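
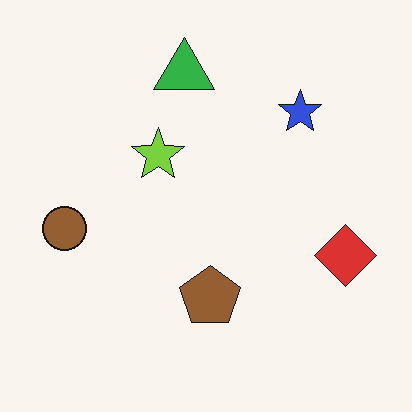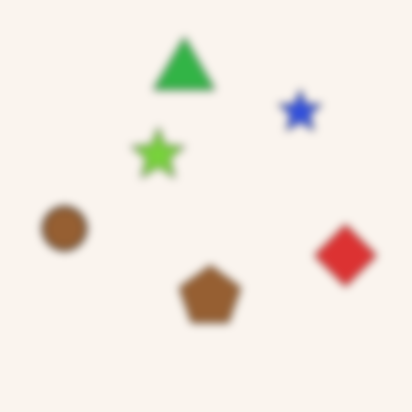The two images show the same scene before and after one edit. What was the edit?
It was moderately blurred.

Shape edges and outlines are uniformly softened across the whole image.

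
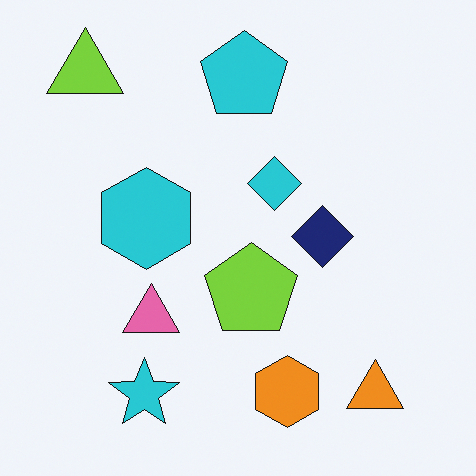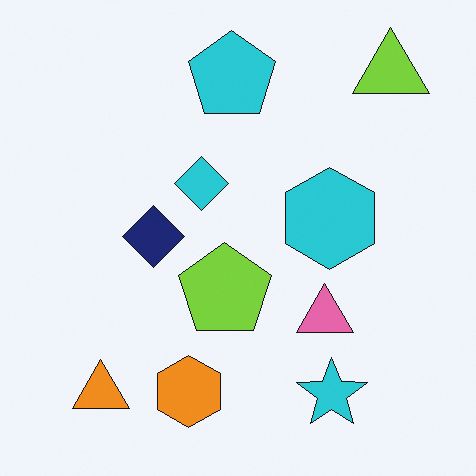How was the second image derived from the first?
It was flipped horizontally (left ↔ right).

The lime triangle is in the top-left of the first image and the top-right of the second — shapes on opposite sides of the vertical midline have swapped in a mirror flip.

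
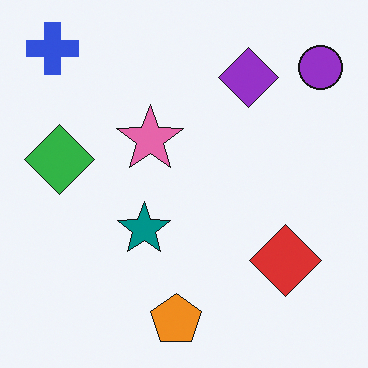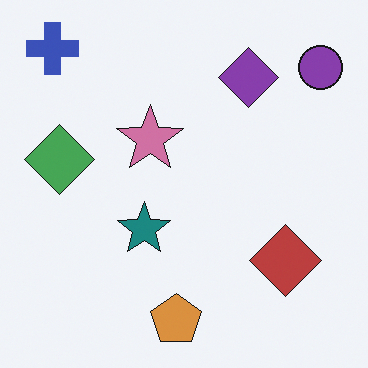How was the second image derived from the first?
It was slightly desaturated.

All colors are more muted and greyish — a global saturation change.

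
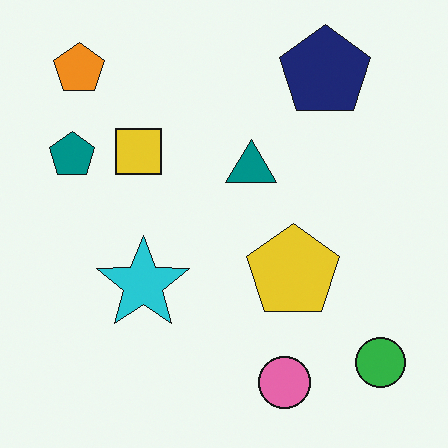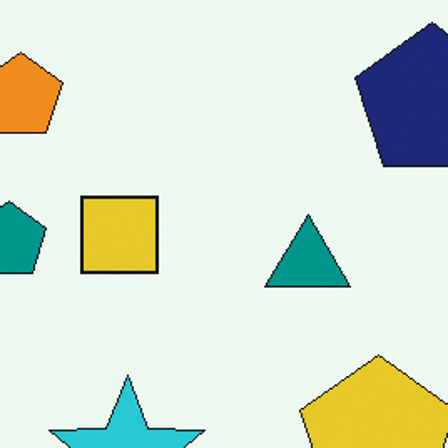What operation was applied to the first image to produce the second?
The image was cropped to a noticeably smaller region and rescaled.

The visible shapes are larger and the field of view is narrower; shapes near the original edges may be partly or wholly outside the frame — a crop-and-rescale.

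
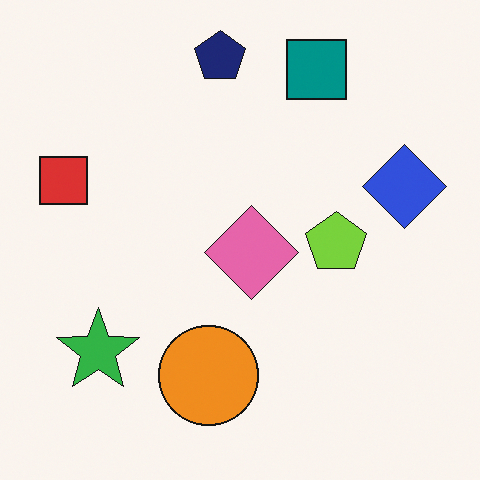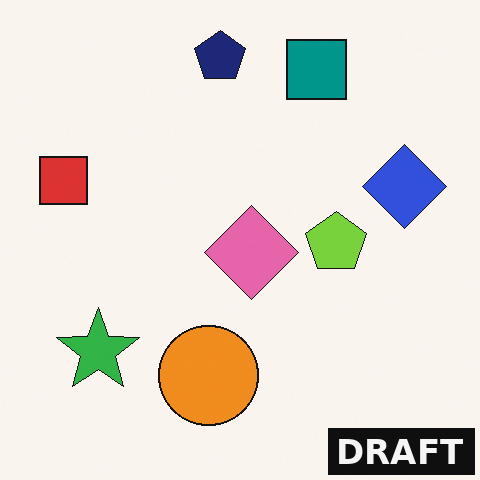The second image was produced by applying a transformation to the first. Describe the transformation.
The second image is the first watermarked with the text "DRAFT" in the lower-right corner.

A dark label reading "DRAFT" appears in the lower-right corner.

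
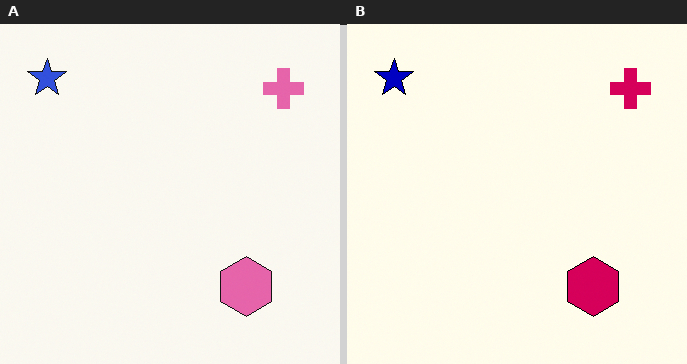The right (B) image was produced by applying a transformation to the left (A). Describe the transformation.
The image was given much higher contrast.

Tones are pushed away from mid-grey across the whole image — a global contrast change.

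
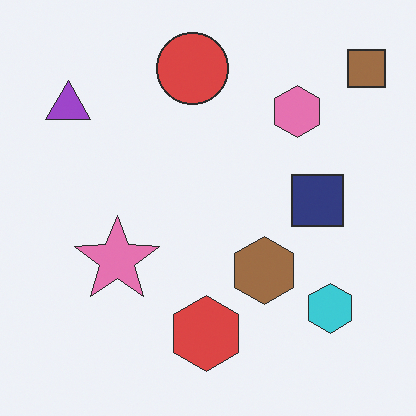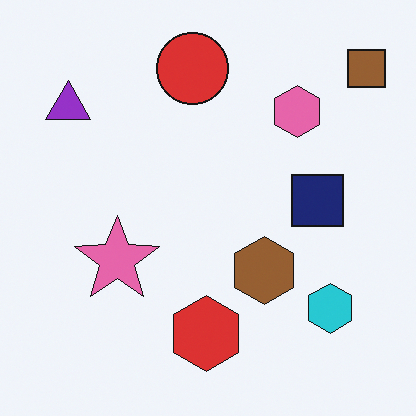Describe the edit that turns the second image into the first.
This is the original image given slightly reduced contrast.

Tones are pushed toward mid-grey across the whole image — a global contrast change.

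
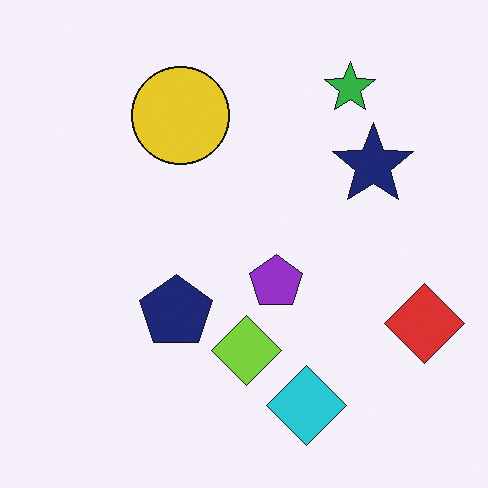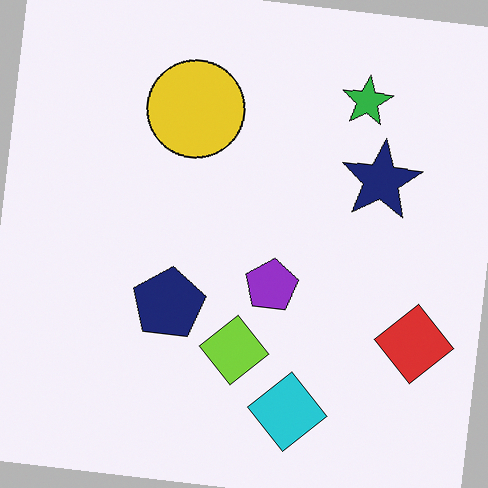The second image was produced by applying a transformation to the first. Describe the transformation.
This is the original image rotated clockwise by a slight angle.

Every shape is tilted by the same angle and the image corners show triangular fill wedges — a whole-image rotation by a non-right angle.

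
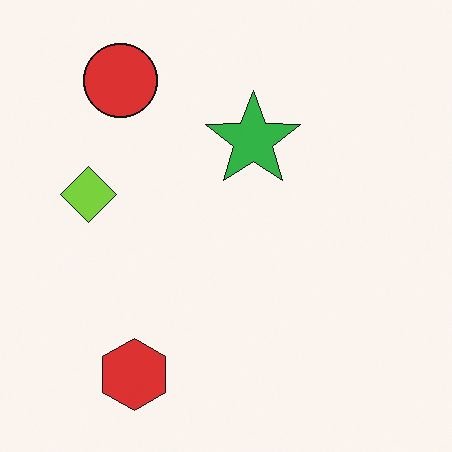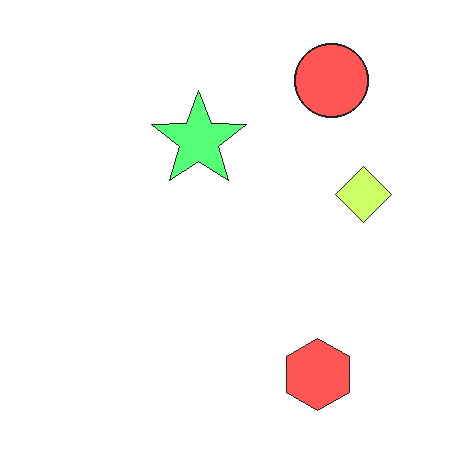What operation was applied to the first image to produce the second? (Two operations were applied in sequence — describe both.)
The second image is the first flipped horizontally (left ↔ right), then noticeably brightened.

The lime diamond is in the left of the first image and the right of the second — shapes on opposite sides of the vertical midline have swapped in a mirror flip. Every pixel — background and shapes alike — is uniformly brightened.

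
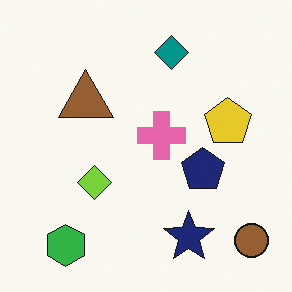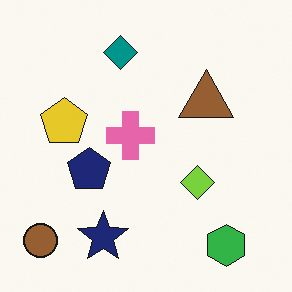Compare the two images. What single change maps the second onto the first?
The first image is the second flipped horizontally (left ↔ right).

The brown circle is in the bottom-left of the second image and the bottom-right of the first — shapes on opposite sides of the vertical midline have swapped in a mirror flip.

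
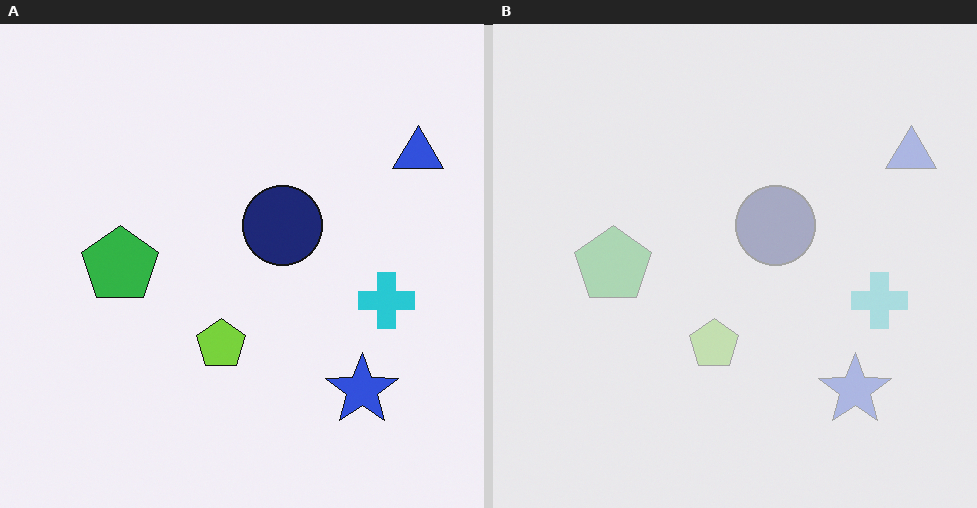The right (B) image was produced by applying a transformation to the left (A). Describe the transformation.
This is the original image washed out (contrast reduced).

Tones are pushed toward mid-grey across the whole image — a global contrast change.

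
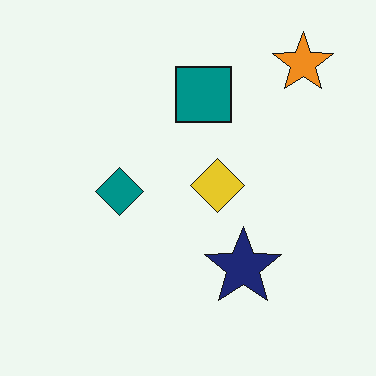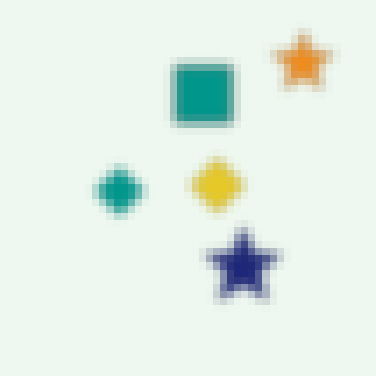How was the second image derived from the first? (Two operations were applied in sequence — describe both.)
It was heavily blurred, then pixelated into visible square blocks.

Shape edges and outlines are uniformly softened across the whole image. Shapes are reduced to large square blocks; fine edges and outlines are lost — a downscale-then-upscale (mosaic) effect.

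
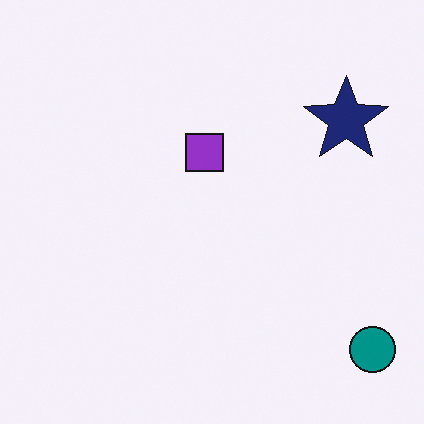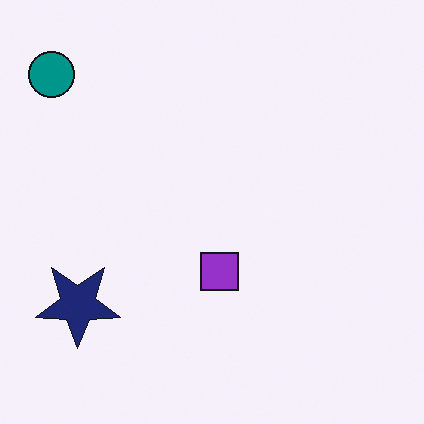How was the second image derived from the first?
The image was rotated 180°.

The teal circle sits in the bottom-right of the first image and the top-left of the second — consistent with a whole-image 180° rotation.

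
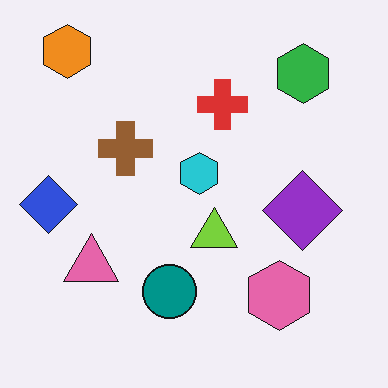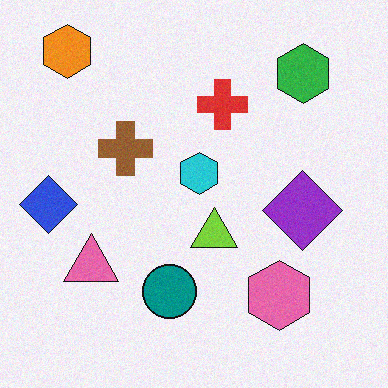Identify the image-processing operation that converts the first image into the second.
It was degraded with light additive noise.

Random speckle covers the whole image, including the flat background.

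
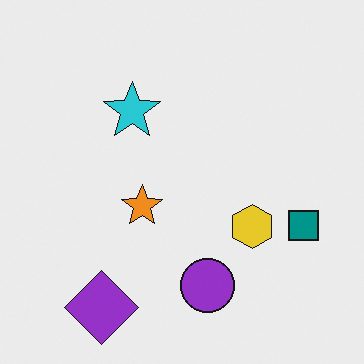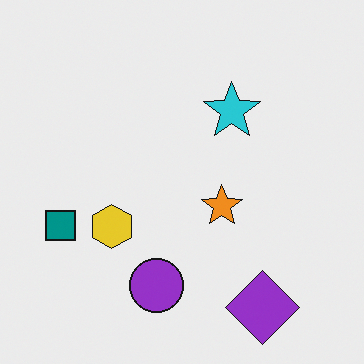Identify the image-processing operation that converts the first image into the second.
The transformation is: flipped horizontally (left ↔ right).

The teal square is in the right of the first image and the left of the second — shapes on opposite sides of the vertical midline have swapped in a mirror flip.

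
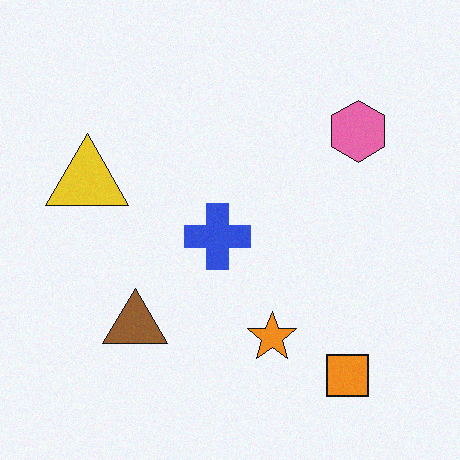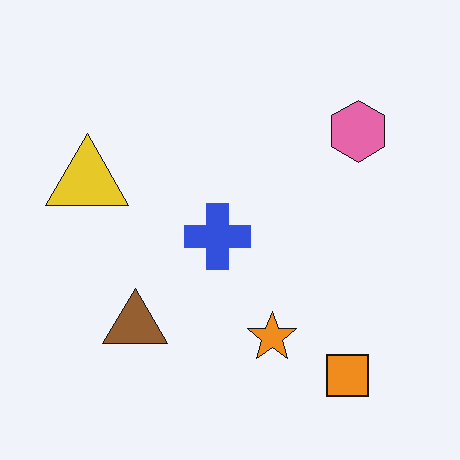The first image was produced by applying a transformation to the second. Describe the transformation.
The first image is the second degraded with a light layer of grain.

Random speckle covers the whole image, including the flat background.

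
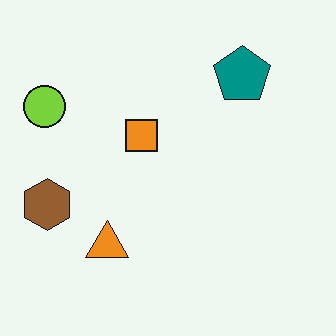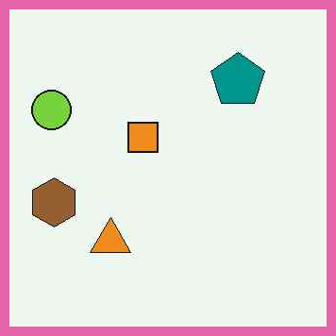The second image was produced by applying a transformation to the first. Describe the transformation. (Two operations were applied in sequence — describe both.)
The image was JPEG-compressed with visible artifacts, then framed with a pink border.

Blocky 8×8 compression artifacts appear around shape edges and the flat background shows ringing — characteristic JPEG degradation. A solid pink frame runs around the edge of the second image, with the content slightly shrunk inside it.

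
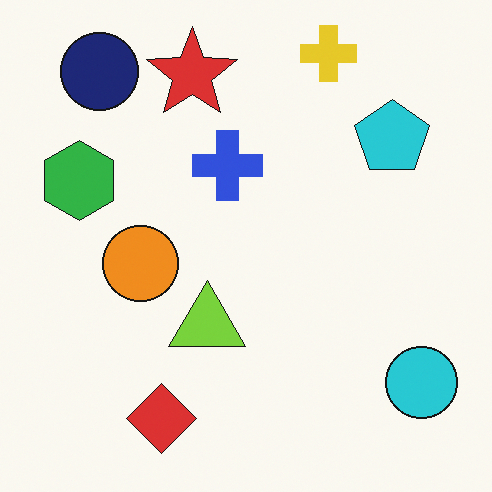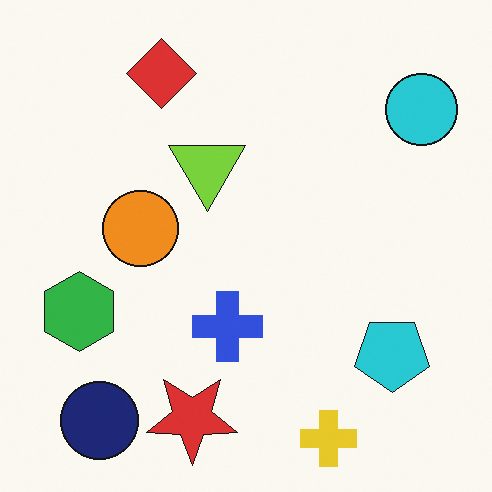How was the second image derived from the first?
The second image is the first flipped vertically (top ↔ bottom).

The yellow cross is in the top of the first image and the bottom of the second — shapes on opposite sides of the horizontal midline have swapped in a mirror flip.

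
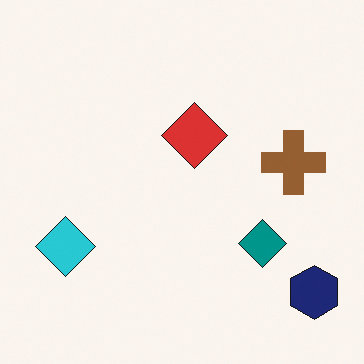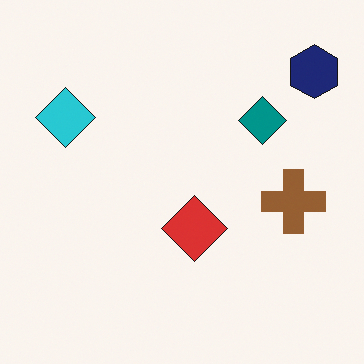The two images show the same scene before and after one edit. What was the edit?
The second image is the first flipped vertically (top ↔ bottom).

The navy hexagon is in the bottom-right of the first image and the top-right of the second — shapes on opposite sides of the horizontal midline have swapped in a mirror flip.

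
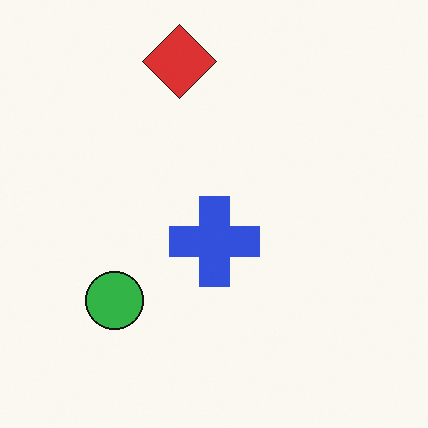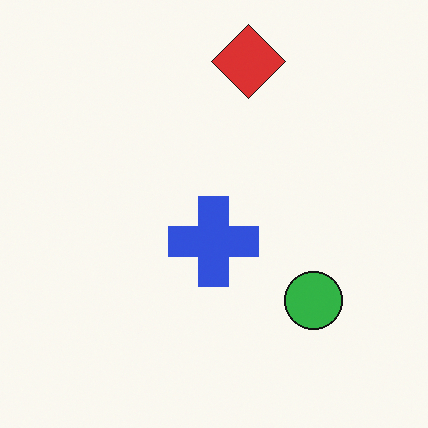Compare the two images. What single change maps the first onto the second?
It was flipped horizontally (left ↔ right).

The green circle is in the bottom-left of the first image and the bottom-right of the second — shapes on opposite sides of the vertical midline have swapped in a mirror flip.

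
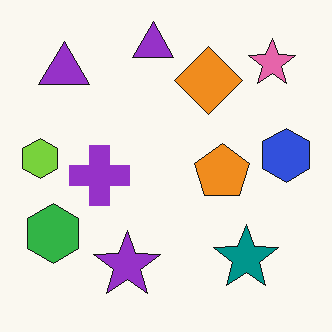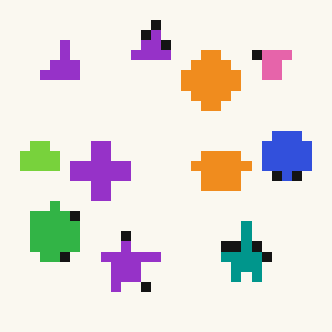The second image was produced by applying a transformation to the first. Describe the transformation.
It was coarsely pixelated.

Shapes are reduced to large square blocks; fine edges and outlines are lost — a downscale-then-upscale (mosaic) effect.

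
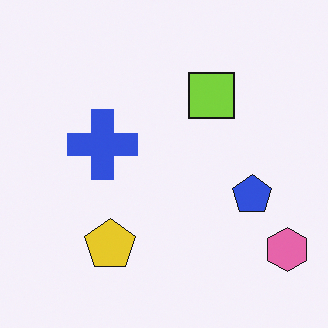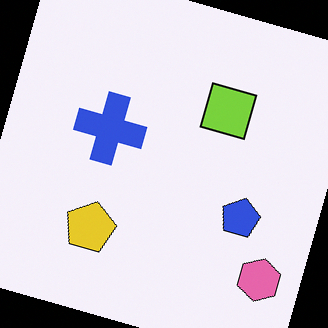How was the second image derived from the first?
It was rotated clockwise by a moderate amount.

Every shape is tilted by the same angle and the image corners show triangular fill wedges — a whole-image rotation by a non-right angle.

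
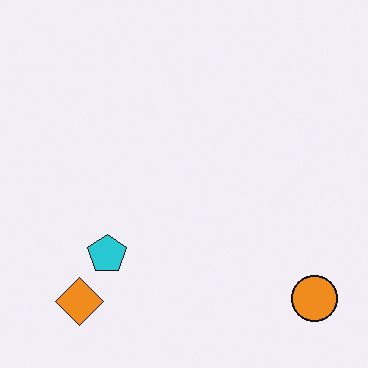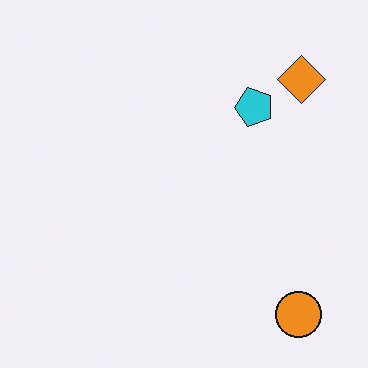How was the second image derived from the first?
The image was transposed (reflected across the top-left ↔ bottom-right diagonal).

Shapes have swapped their row and column positions — what was in the top-right is now in the bottom-left — a diagonal reflection.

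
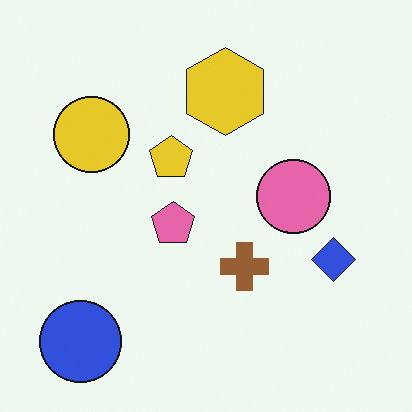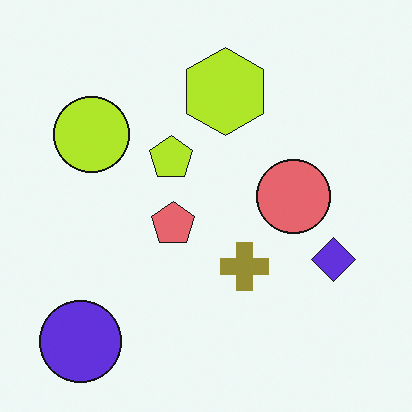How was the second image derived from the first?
It was hue-shifted slightly.

Every shape's color has rotated by the same amount around the hue wheel — a uniform hue shift.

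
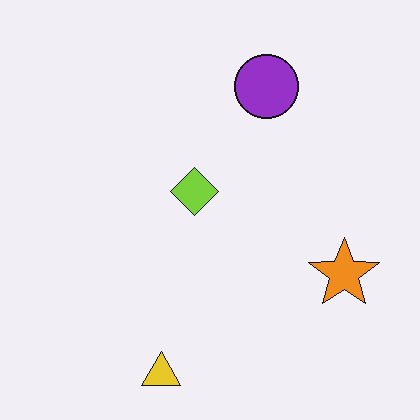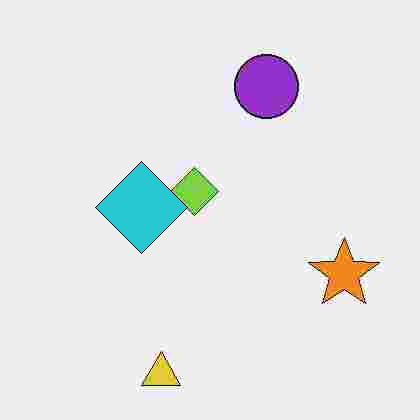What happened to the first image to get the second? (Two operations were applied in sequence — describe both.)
Degraded with heavy JPEG compression, then overlaid with an additional cyan diamond.

Blocky 8×8 compression artifacts appear around shape edges and the flat background shows ringing — characteristic JPEG degradation. A cyan diamond appears in the second image that is absent from the first.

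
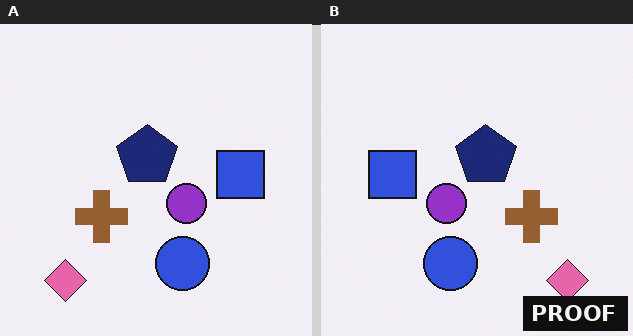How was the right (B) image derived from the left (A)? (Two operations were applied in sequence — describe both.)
Flipped horizontally (left ↔ right), then watermarked with the text "PROOF" in the lower-right corner.

The pink diamond is in the bottom-left of the left (A) image and the bottom-right of the right (B) — shapes on opposite sides of the vertical midline have swapped in a mirror flip. A dark label reading "PROOF" appears in the lower-right corner.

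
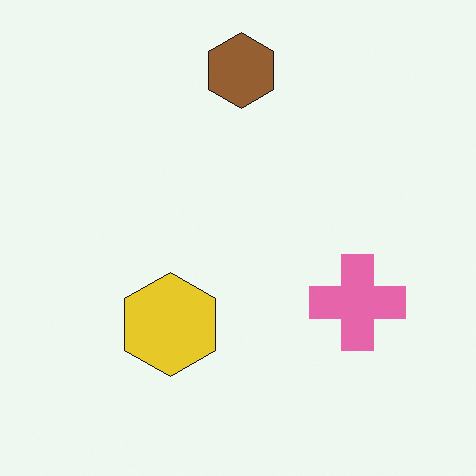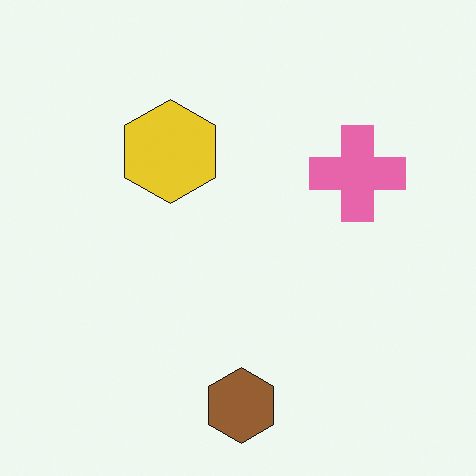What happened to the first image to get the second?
The image was flipped vertically (top ↔ bottom).

The brown hexagon is in the top of the first image and the bottom of the second — shapes on opposite sides of the horizontal midline have swapped in a mirror flip.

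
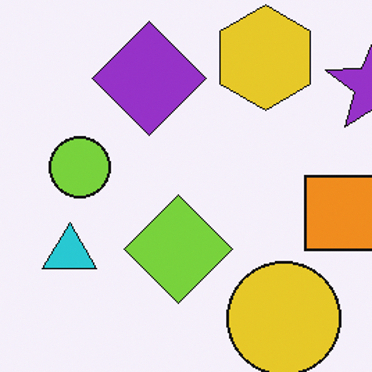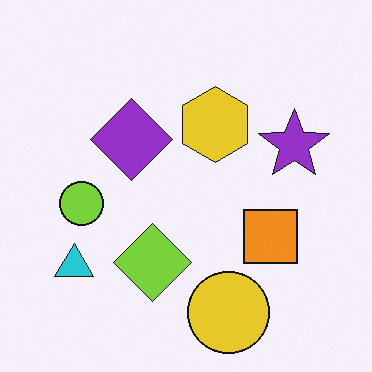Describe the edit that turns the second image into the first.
This is the original image cropped to a modestly smaller region and rescaled.

The visible shapes are larger and the field of view is narrower; shapes near the original edges may be partly or wholly outside the frame — a crop-and-rescale.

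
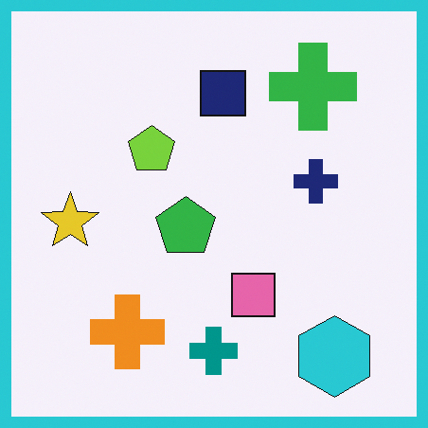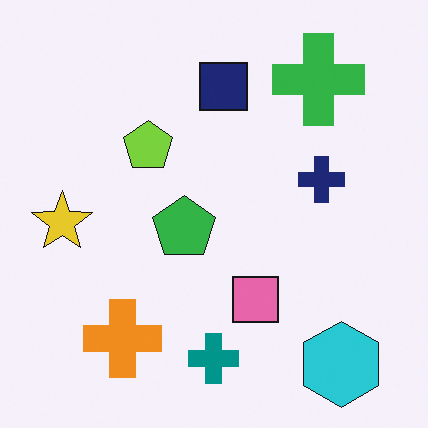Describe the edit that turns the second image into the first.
The transformation is: framed with a cyan border.

A solid cyan frame runs around the edge of the first image, with the content slightly shrunk inside it.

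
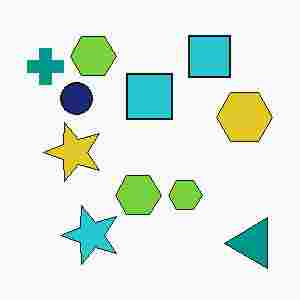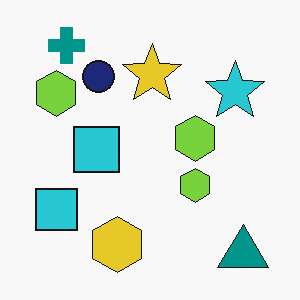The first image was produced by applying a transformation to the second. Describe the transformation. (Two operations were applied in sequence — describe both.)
The first image is the second transposed (reflected across the top-left ↔ bottom-right diagonal), then degraded with heavy JPEG compression.

Shapes have swapped their row and column positions — what was in the top-right is now in the bottom-left — a diagonal reflection. Blocky 8×8 compression artifacts appear around shape edges and the flat background shows ringing — characteristic JPEG degradation.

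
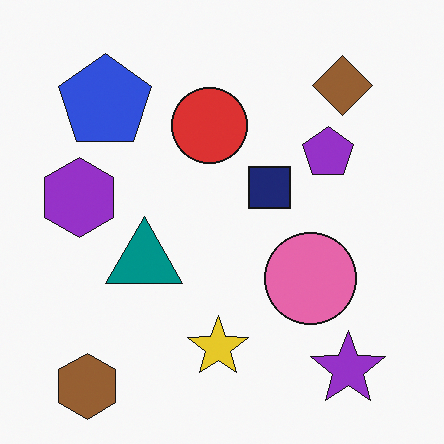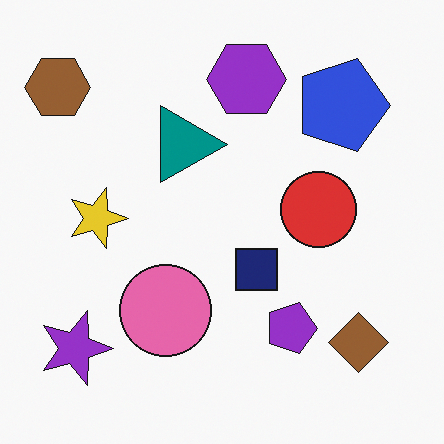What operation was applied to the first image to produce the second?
Rotated 90° clockwise.

The brown hexagon sits in the bottom-left of the first image and the top-left of the second — consistent with a whole-image 90° clockwise rotation.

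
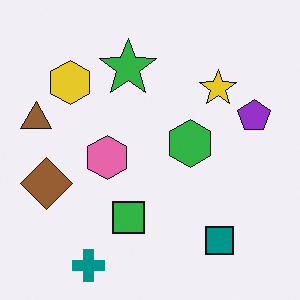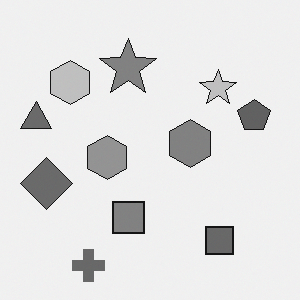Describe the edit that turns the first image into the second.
This is the original image converted to grayscale.

All color is removed — every shape is now a shade of grey.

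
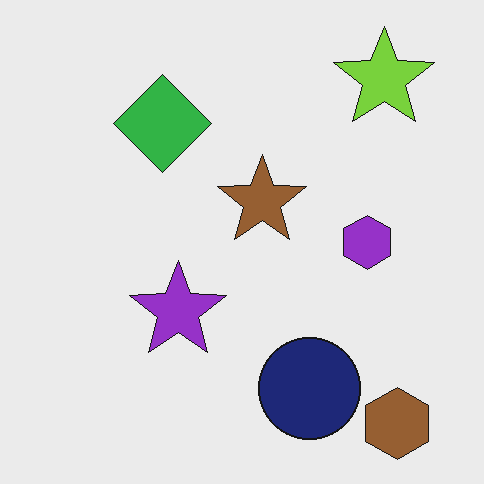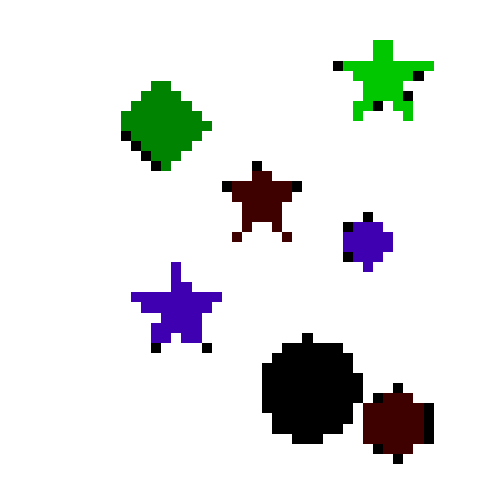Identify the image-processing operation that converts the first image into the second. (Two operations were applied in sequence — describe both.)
Given much higher contrast, then heavily pixelated into large blocks.

Tones are pushed away from mid-grey across the whole image — a global contrast change. Shapes are reduced to large square blocks; fine edges and outlines are lost — a downscale-then-upscale (mosaic) effect.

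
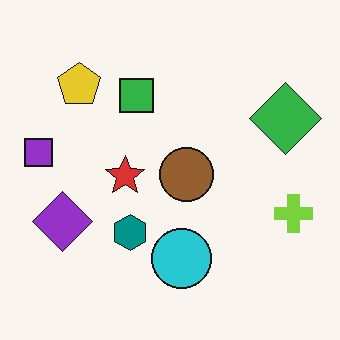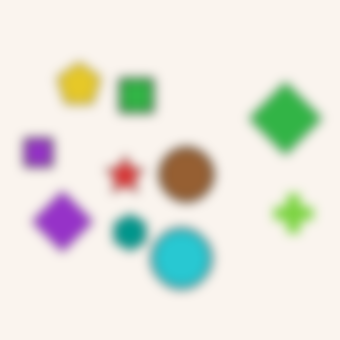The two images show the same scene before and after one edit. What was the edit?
Heavily blurred.

Shape edges and outlines are uniformly softened across the whole image.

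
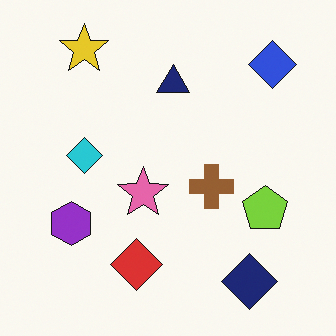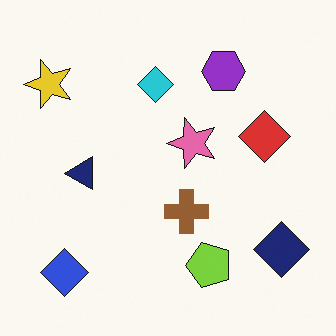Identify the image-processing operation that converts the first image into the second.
This is the original image transposed (reflected across the top-left ↔ bottom-right diagonal).

Shapes have swapped their row and column positions — what was in the top-right is now in the bottom-left — a diagonal reflection.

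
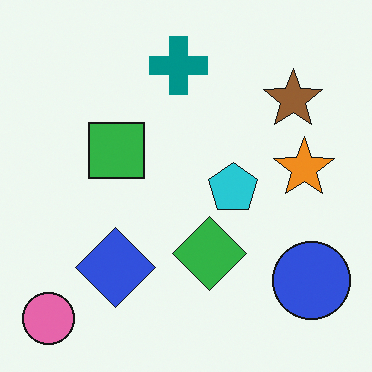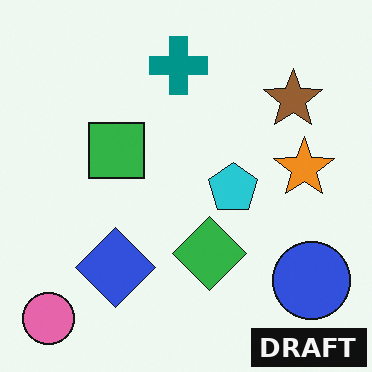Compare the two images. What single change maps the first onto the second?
It was watermarked with the text "DRAFT" in the lower-right corner.

A dark label reading "DRAFT" appears in the lower-right corner.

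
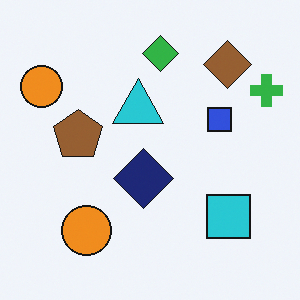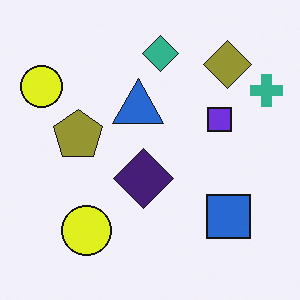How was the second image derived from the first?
The transformation is: hue-shifted by a small amount.

Every shape's color has rotated by the same amount around the hue wheel — a uniform hue shift.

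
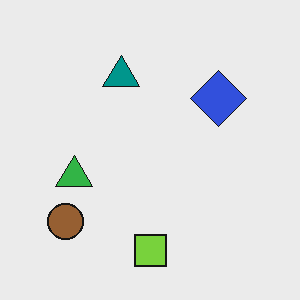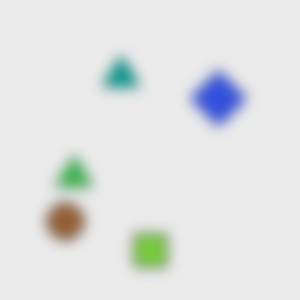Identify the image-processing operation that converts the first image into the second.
It was heavily blurred.

Shape edges and outlines are uniformly softened across the whole image.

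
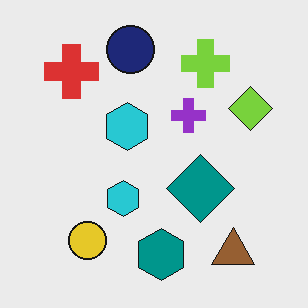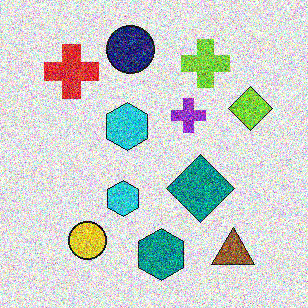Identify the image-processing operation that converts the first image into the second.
The second image is the first degraded with strong gaussian noise.

Random speckle covers the whole image, including the flat background.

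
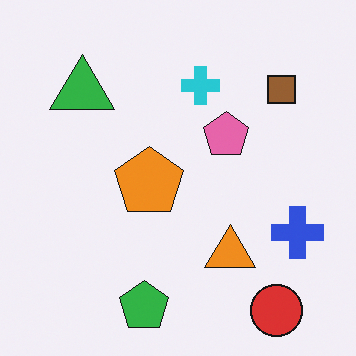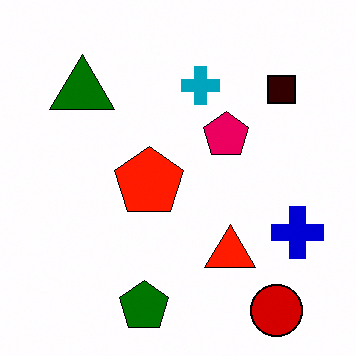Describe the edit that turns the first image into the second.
The transformation is: boosted in contrast.

Tones are pushed away from mid-grey across the whole image — a global contrast change.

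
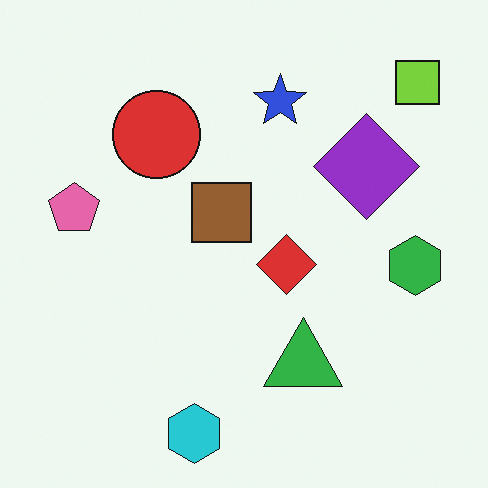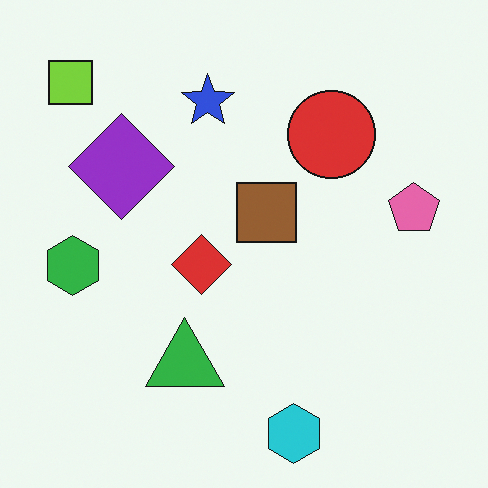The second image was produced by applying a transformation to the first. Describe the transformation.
This is the original image flipped horizontally (left ↔ right).

The lime square is in the top-right of the first image and the top-left of the second — shapes on opposite sides of the vertical midline have swapped in a mirror flip.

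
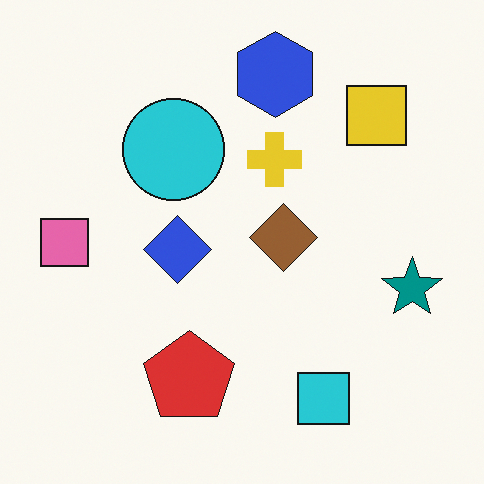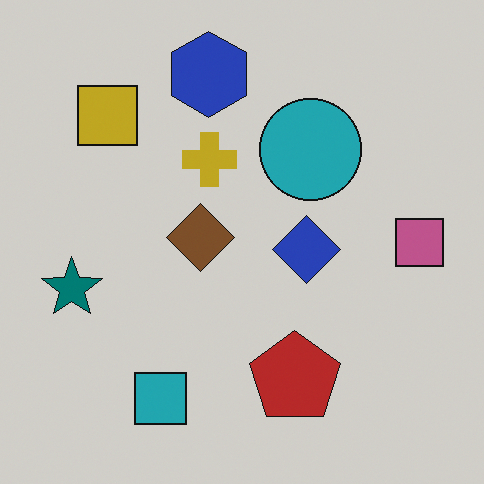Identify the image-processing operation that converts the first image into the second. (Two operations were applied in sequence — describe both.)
This is the original image flipped horizontally (left ↔ right), then slightly darkened.

The pink square is in the left of the first image and the right of the second — shapes on opposite sides of the vertical midline have swapped in a mirror flip. Every pixel — background and shapes alike — is uniformly darkened.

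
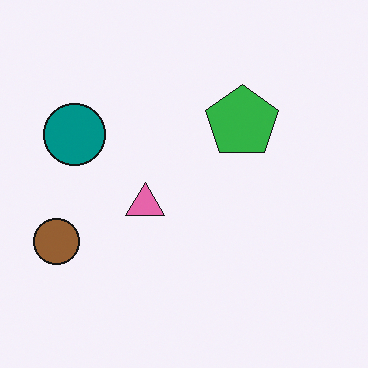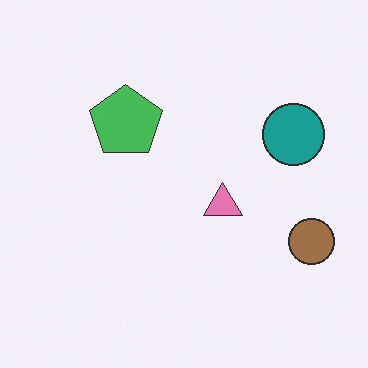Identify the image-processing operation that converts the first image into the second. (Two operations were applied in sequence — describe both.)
The transformation is: flipped horizontally (left ↔ right), then given slightly reduced contrast.

The brown circle is in the left of the first image and the right of the second — shapes on opposite sides of the vertical midline have swapped in a mirror flip. Tones are pushed toward mid-grey across the whole image — a global contrast change.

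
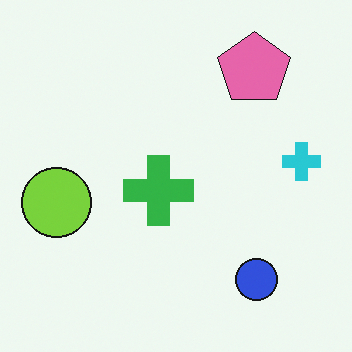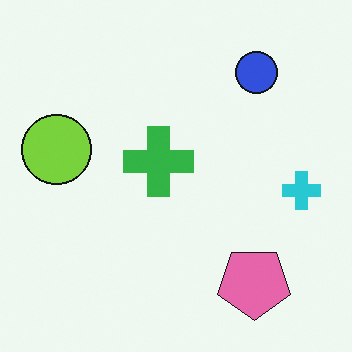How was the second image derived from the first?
The second image is the first flipped vertically (top ↔ bottom).

The pink pentagon is in the top-right of the first image and the bottom-right of the second — shapes on opposite sides of the horizontal midline have swapped in a mirror flip.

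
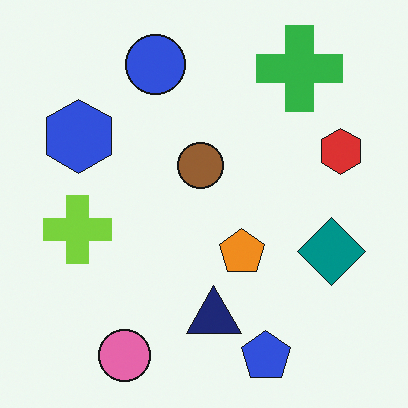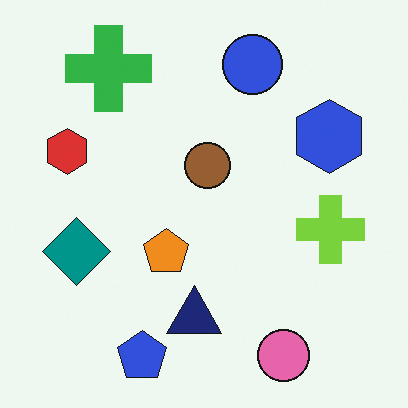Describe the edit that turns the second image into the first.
Flipped horizontally (left ↔ right).

The red hexagon is in the left of the second image and the right of the first — shapes on opposite sides of the vertical midline have swapped in a mirror flip.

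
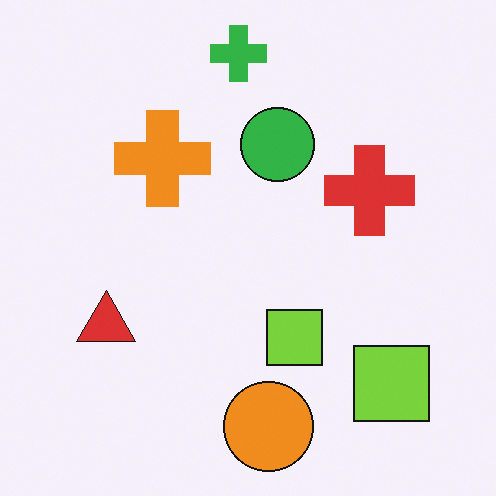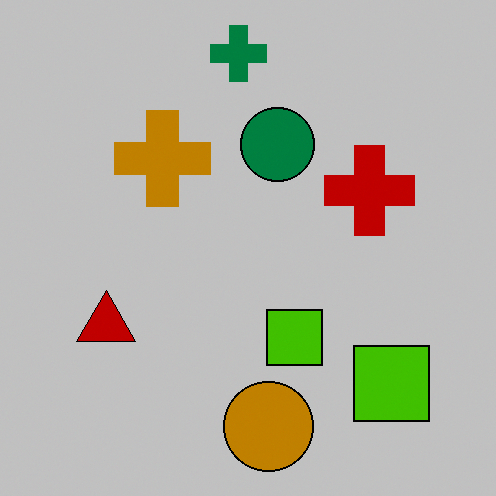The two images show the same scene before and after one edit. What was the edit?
It was heavily posterized to just a handful of flat colors.

Each flat color has snapped to a coarser quantized level — most visibly, the near-white background has dropped to a flat grey.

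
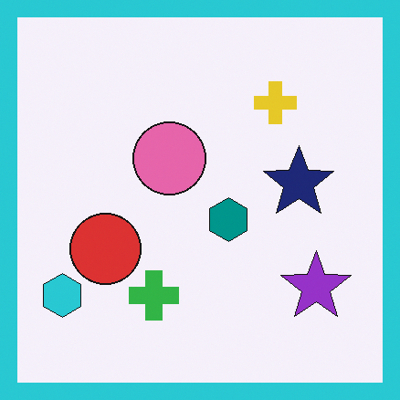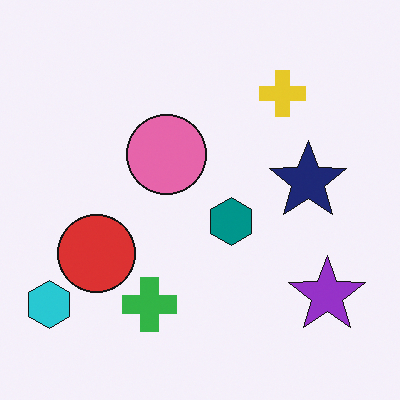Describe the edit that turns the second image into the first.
The transformation is: framed with a cyan border.

A solid cyan frame runs around the edge of the first image, with the content slightly shrunk inside it.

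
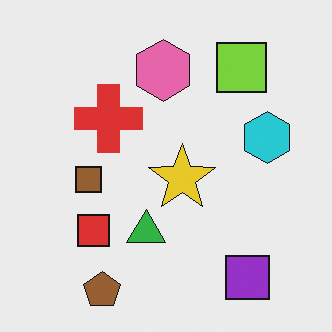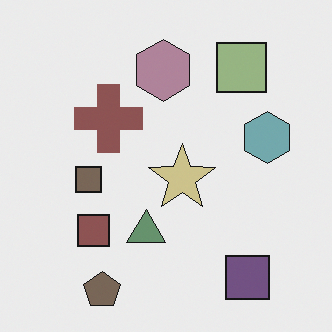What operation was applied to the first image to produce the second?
It was heavily desaturated.

All colors are more muted and greyish — a global saturation change.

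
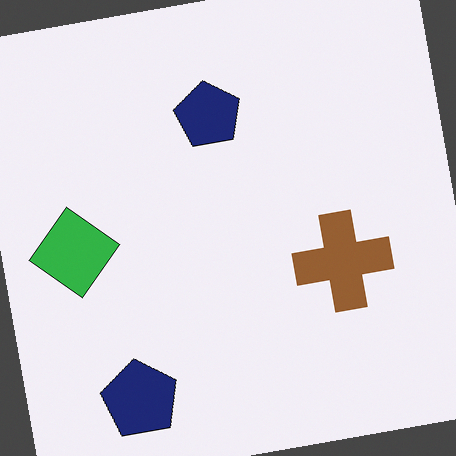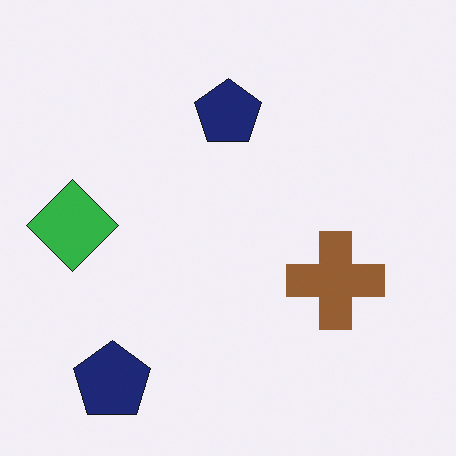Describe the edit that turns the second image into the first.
The first image is the second rotated counter-clockwise by a few degrees.

Every shape is tilted by the same angle and the image corners show triangular fill wedges — a whole-image rotation by a non-right angle.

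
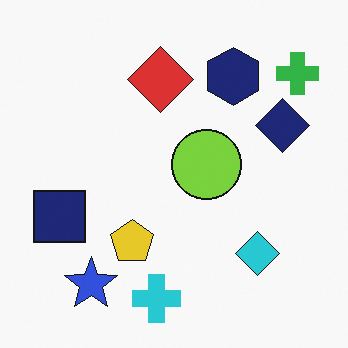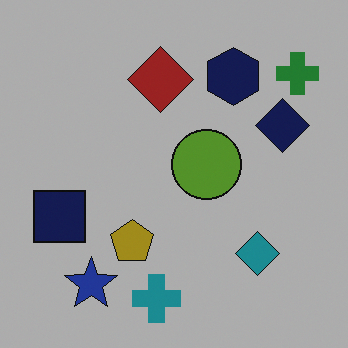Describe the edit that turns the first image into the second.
This is the original image substantially darkened.

Every pixel — background and shapes alike — is uniformly darkened.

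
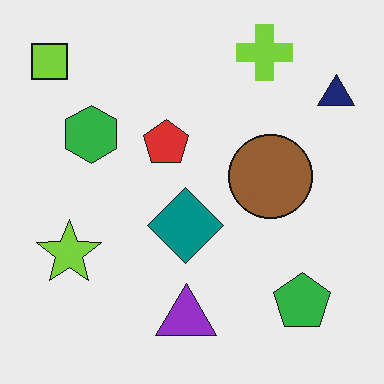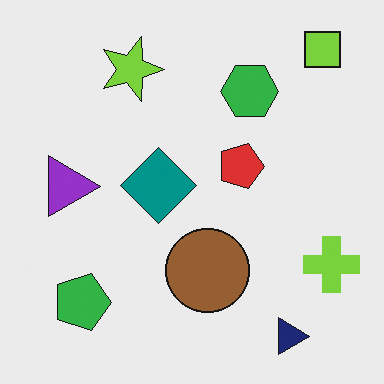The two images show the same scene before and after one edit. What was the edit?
Rotated 90° clockwise.

The lime square sits in the top-left of the first image and the top-right of the second — consistent with a whole-image 90° clockwise rotation.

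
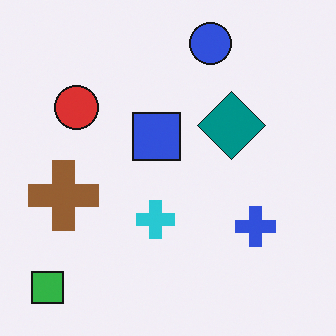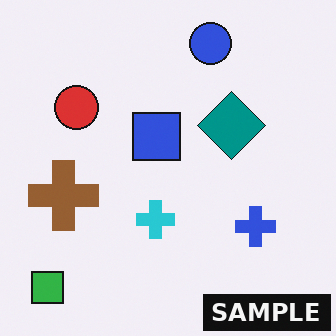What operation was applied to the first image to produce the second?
The second image is the first watermarked with the text "SAMPLE" in the lower-right corner.

A dark label reading "SAMPLE" appears in the lower-right corner.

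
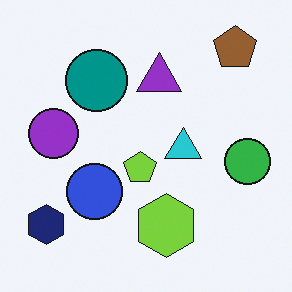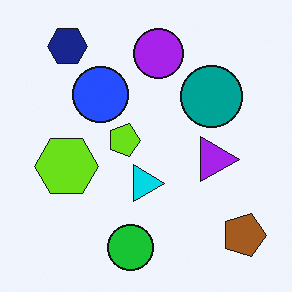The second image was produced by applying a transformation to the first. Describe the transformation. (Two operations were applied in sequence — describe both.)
The transformation is: slightly oversaturated, then rotated 90° clockwise.

All colors are more vivid — a global saturation change. The brown pentagon sits in the top-right of the first image and the bottom-right of the second — consistent with a whole-image 90° clockwise rotation.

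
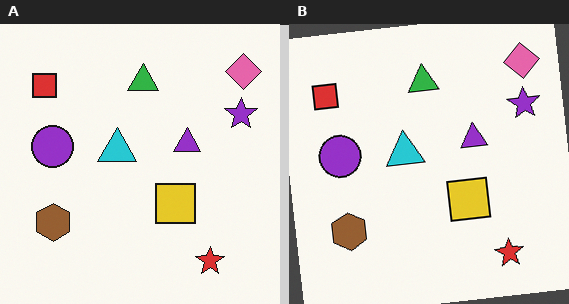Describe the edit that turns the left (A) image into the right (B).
It was rotated counter-clockwise by a few degrees.

Every shape is tilted by the same angle and the image corners show triangular fill wedges — a whole-image rotation by a non-right angle.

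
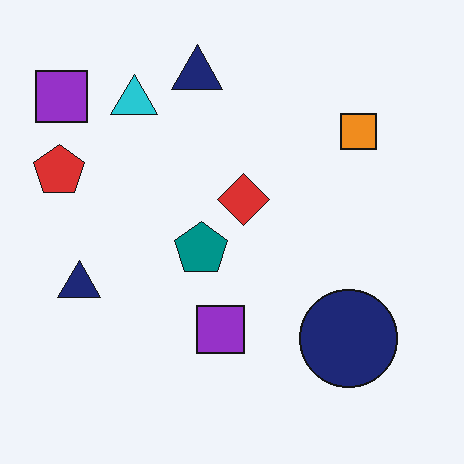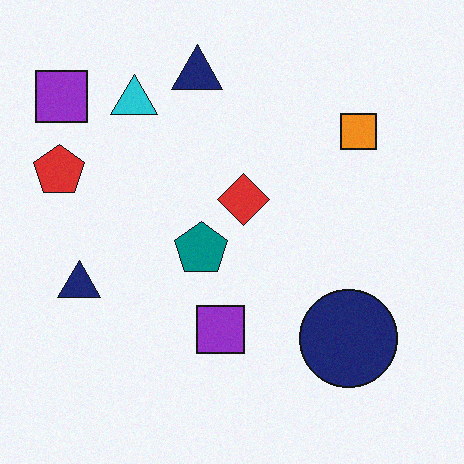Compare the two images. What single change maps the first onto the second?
The transformation is: degraded with a light layer of grain.

Random speckle covers the whole image, including the flat background.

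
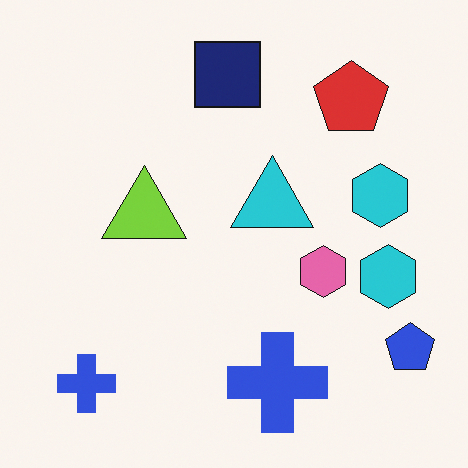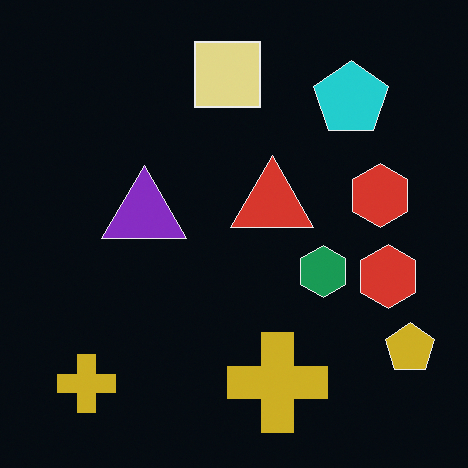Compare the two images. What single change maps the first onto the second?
It was color-inverted (negative).

The light background has become dark and every shape's color is its complement — a photographic negative.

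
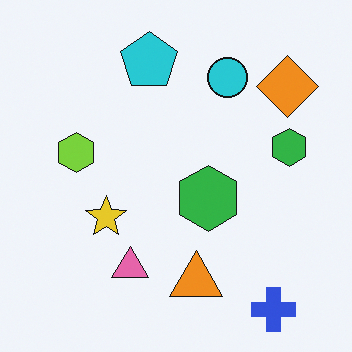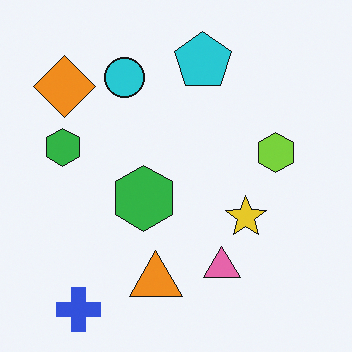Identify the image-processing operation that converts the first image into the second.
Flipped horizontally (left ↔ right).

The orange diamond is in the top-right of the first image and the top-left of the second — shapes on opposite sides of the vertical midline have swapped in a mirror flip.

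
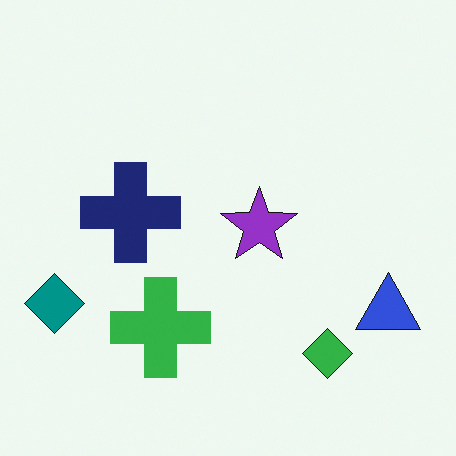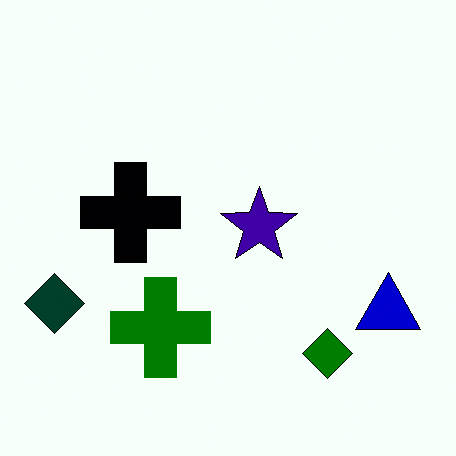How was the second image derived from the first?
Boosted in contrast.

Tones are pushed away from mid-grey across the whole image — a global contrast change.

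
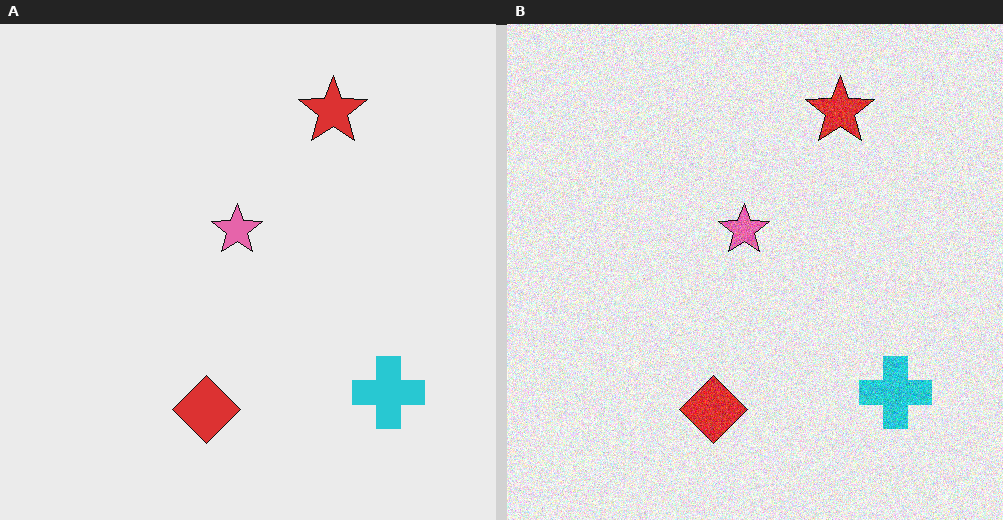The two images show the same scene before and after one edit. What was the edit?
The right (B) image is the left (A) degraded with visible gaussian noise.

Random speckle covers the whole image, including the flat background.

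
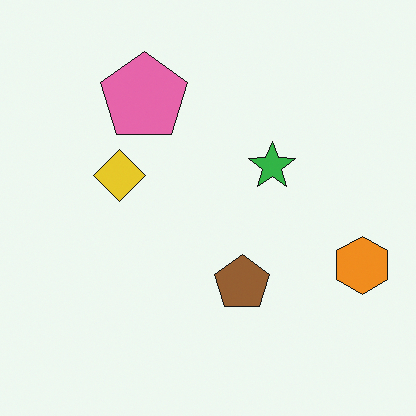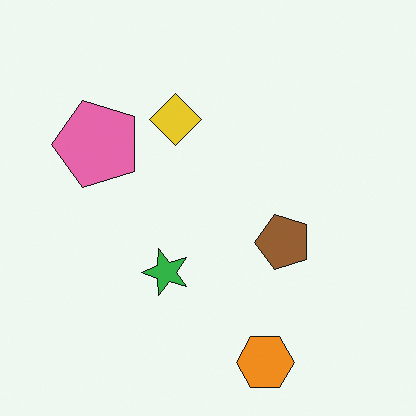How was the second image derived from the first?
This is the original image transposed (reflected across the top-left ↔ bottom-right diagonal).

Shapes have swapped their row and column positions — what was in the top-right is now in the bottom-left — a diagonal reflection.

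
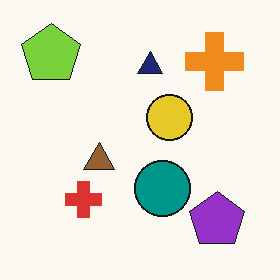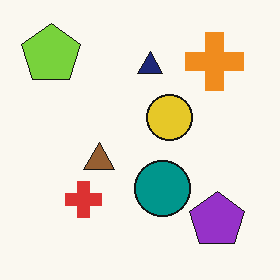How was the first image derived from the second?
The image was given moderate JPEG compression.

Blocky 8×8 compression artifacts appear around shape edges and the flat background shows ringing — characteristic JPEG degradation.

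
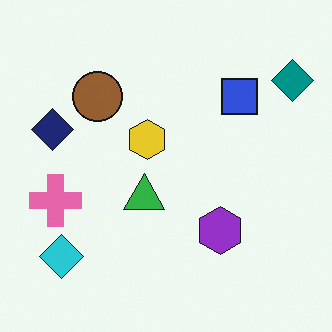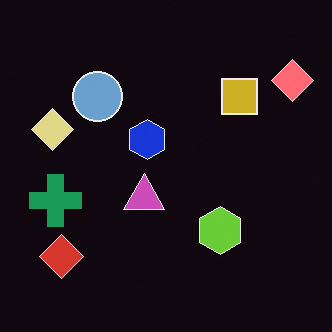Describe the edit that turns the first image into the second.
The transformation is: color-inverted (negative).

The light background has become dark and every shape's color is its complement — a photographic negative.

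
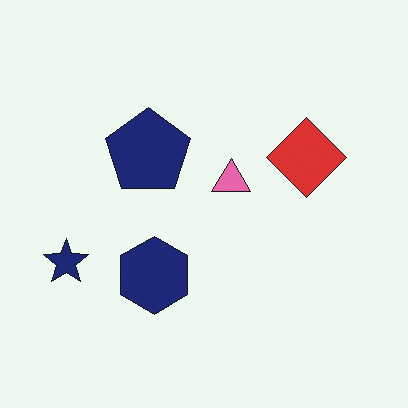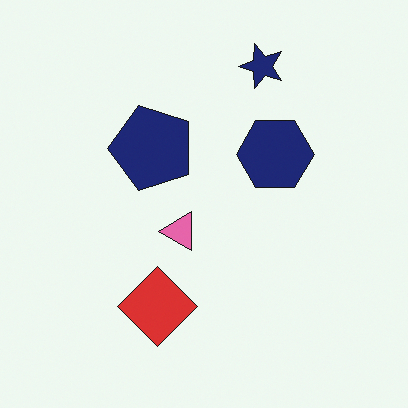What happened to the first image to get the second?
The image was transposed (reflected across the top-left ↔ bottom-right diagonal).

Shapes have swapped their row and column positions — what was in the top-right is now in the bottom-left — a diagonal reflection.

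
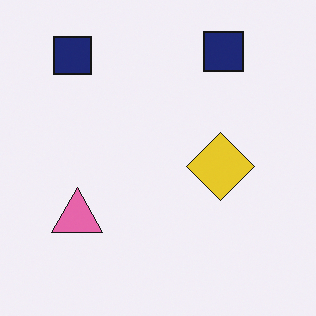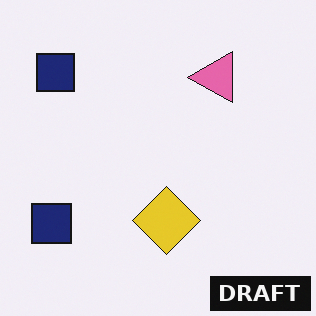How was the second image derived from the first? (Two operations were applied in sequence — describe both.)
The second image is the first transposed (reflected across the top-left ↔ bottom-right diagonal), then watermarked with the text "DRAFT" in the lower-right corner.

Shapes have swapped their row and column positions — what was in the top-right is now in the bottom-left — a diagonal reflection. A dark label reading "DRAFT" appears in the lower-right corner.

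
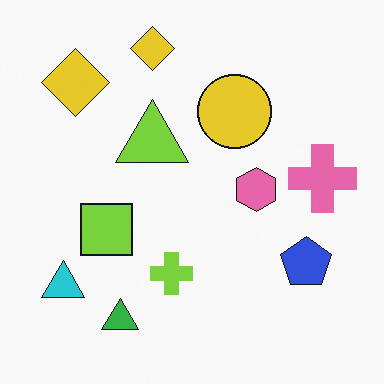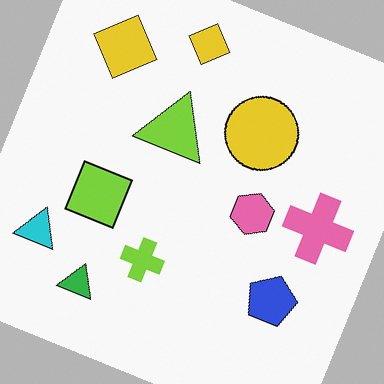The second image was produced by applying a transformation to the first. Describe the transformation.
It was rotated clockwise by a clearly visible amount.

Every shape is tilted by the same angle and the image corners show triangular fill wedges — a whole-image rotation by a non-right angle.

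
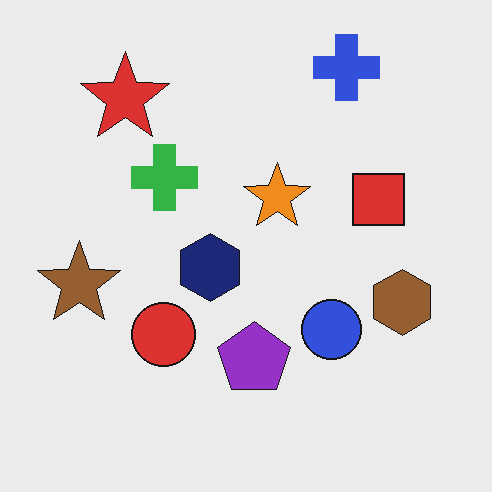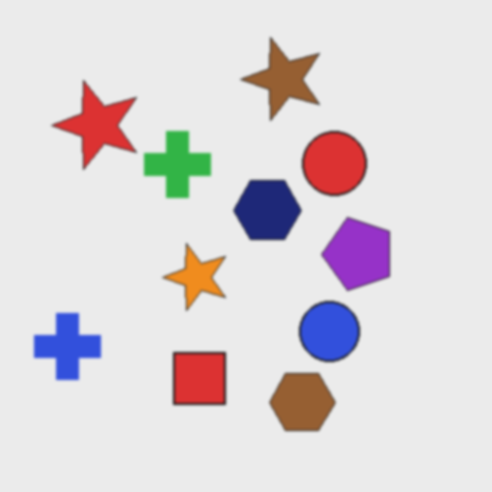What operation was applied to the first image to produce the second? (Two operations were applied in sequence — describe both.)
This is the original image transposed (reflected across the top-left ↔ bottom-right diagonal), then slightly softened.

Shapes have swapped their row and column positions — what was in the top-right is now in the bottom-left — a diagonal reflection. Shape edges and outlines are uniformly softened across the whole image.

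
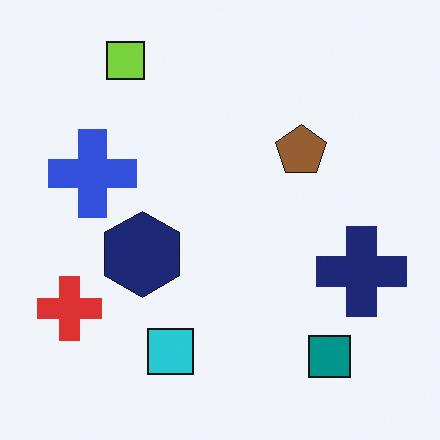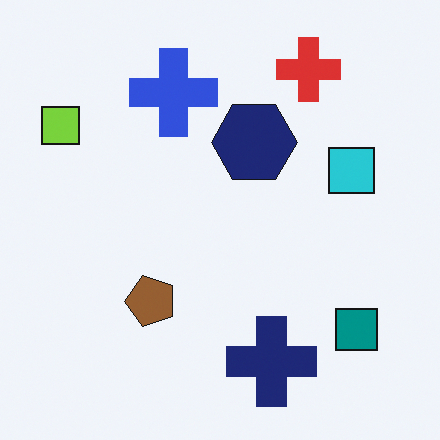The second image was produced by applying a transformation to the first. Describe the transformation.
Transposed (reflected across the top-left ↔ bottom-right diagonal).

Shapes have swapped their row and column positions — what was in the top-right is now in the bottom-left — a diagonal reflection.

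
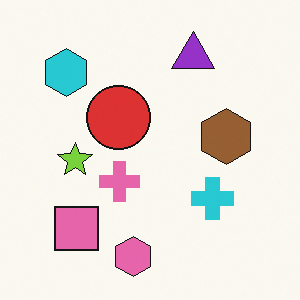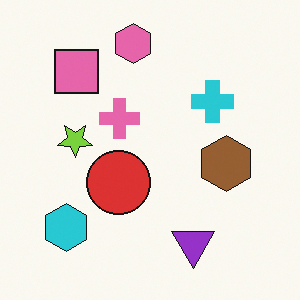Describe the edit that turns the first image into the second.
The image was flipped vertically (top ↔ bottom).

The pink hexagon is in the bottom of the first image and the top of the second — shapes on opposite sides of the horizontal midline have swapped in a mirror flip.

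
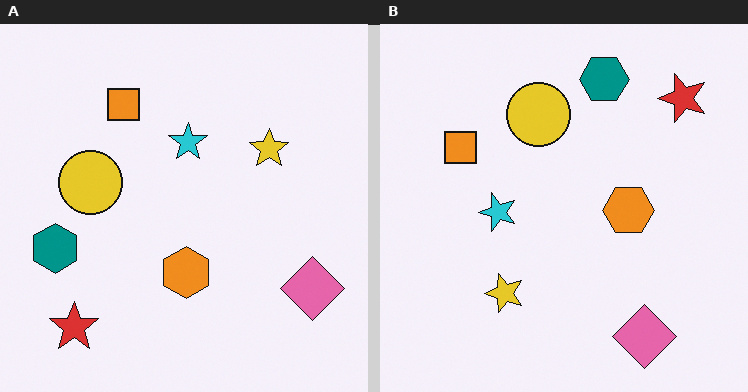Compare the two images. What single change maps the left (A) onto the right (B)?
Transposed (reflected across the top-left ↔ bottom-right diagonal).

Shapes have swapped their row and column positions — what was in the top-right is now in the bottom-left — a diagonal reflection.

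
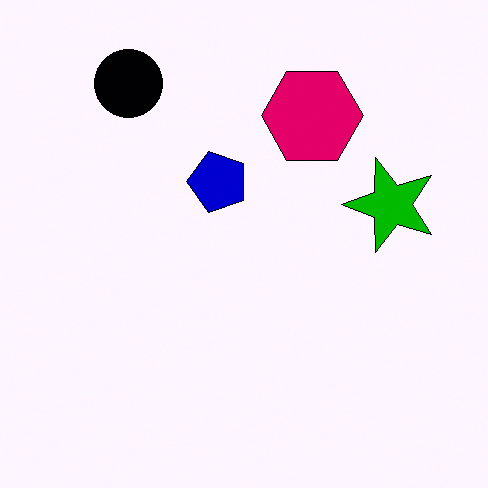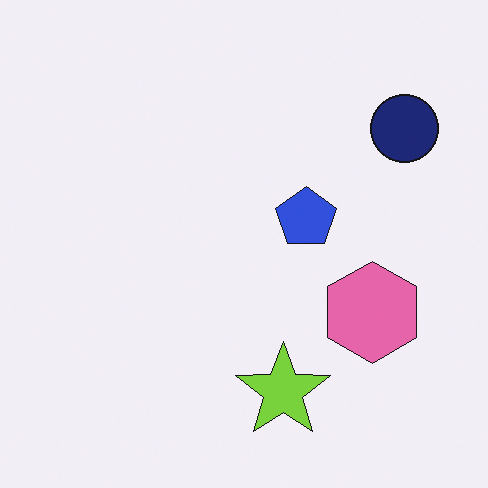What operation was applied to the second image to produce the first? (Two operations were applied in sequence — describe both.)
This is the original image boosted in contrast, then rotated 90° counter-clockwise.

Tones are pushed away from mid-grey across the whole image — a global contrast change. The navy circle sits in the top-right of the second image and the top-left of the first — consistent with a whole-image 90° counter-clockwise rotation.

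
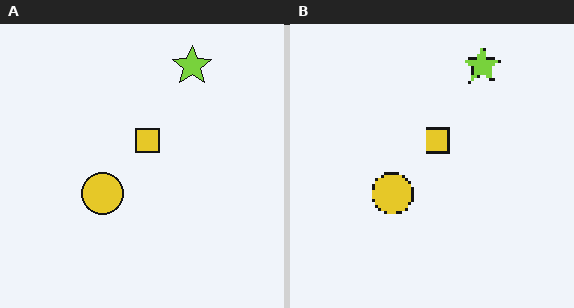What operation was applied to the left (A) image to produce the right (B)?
It was mildly pixelated.

Shapes are reduced to large square blocks; fine edges and outlines are lost — a downscale-then-upscale (mosaic) effect.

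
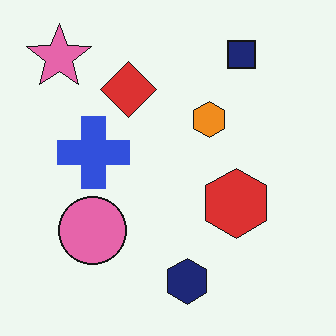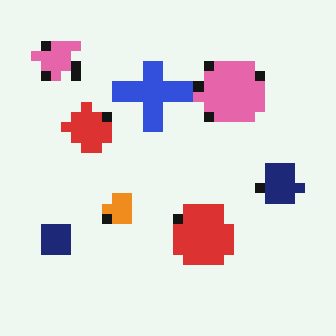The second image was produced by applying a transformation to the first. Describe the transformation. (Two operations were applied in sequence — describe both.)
The second image is the first coarsely pixelated, then transposed (reflected across the top-left ↔ bottom-right diagonal).

Shapes are reduced to large square blocks; fine edges and outlines are lost — a downscale-then-upscale (mosaic) effect. Shapes have swapped their row and column positions — what was in the top-right is now in the bottom-left — a diagonal reflection.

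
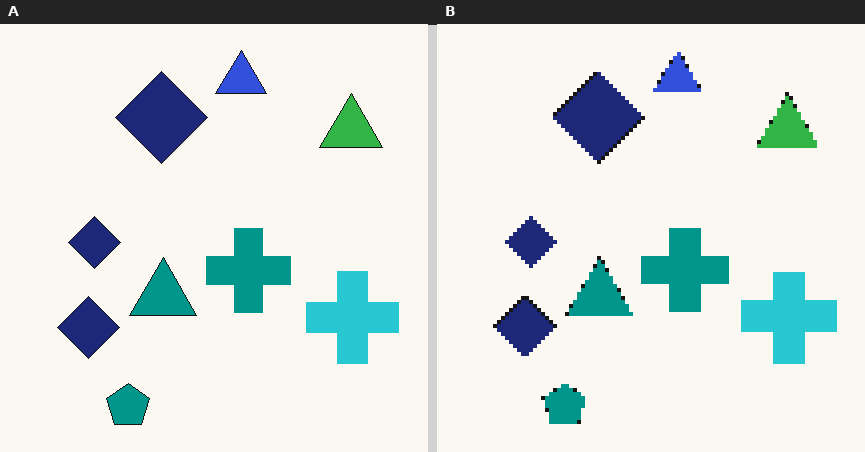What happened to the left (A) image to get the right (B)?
The image was lightly pixelated (a mild mosaic effect).

Shapes are reduced to large square blocks; fine edges and outlines are lost — a downscale-then-upscale (mosaic) effect.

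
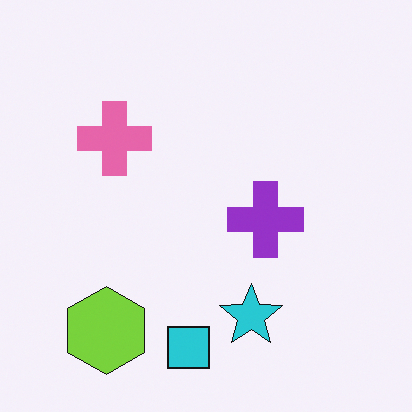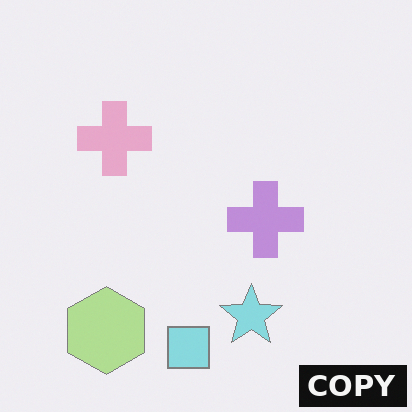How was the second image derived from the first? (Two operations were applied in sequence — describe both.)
This is the original image washed out (contrast reduced), then watermarked with the text "COPY" in the lower-right corner.

Tones are pushed toward mid-grey across the whole image — a global contrast change. A dark label reading "COPY" appears in the lower-right corner.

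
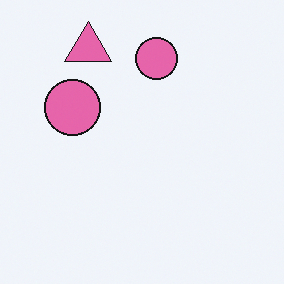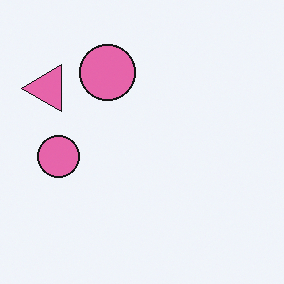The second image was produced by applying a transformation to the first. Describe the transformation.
Transposed (reflected across the top-left ↔ bottom-right diagonal).

Shapes have swapped their row and column positions — what was in the top-right is now in the bottom-left — a diagonal reflection.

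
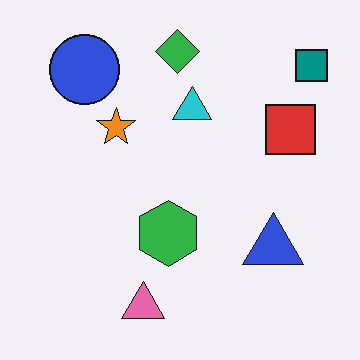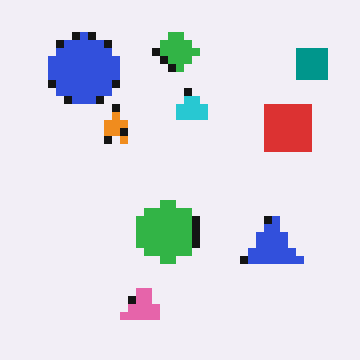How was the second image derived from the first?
The second image is the first pixelated into visible square blocks.

Shapes are reduced to large square blocks; fine edges and outlines are lost — a downscale-then-upscale (mosaic) effect.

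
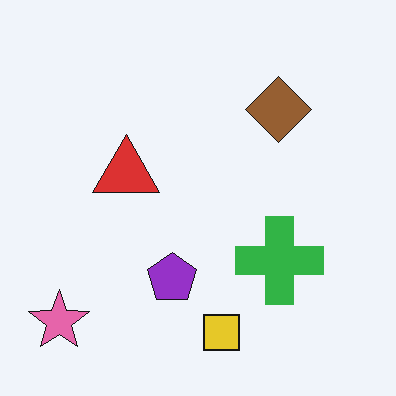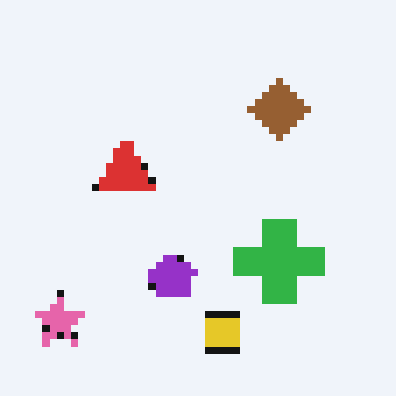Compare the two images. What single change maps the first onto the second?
This is the original image pixelated into visible square blocks.

Shapes are reduced to large square blocks; fine edges and outlines are lost — a downscale-then-upscale (mosaic) effect.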